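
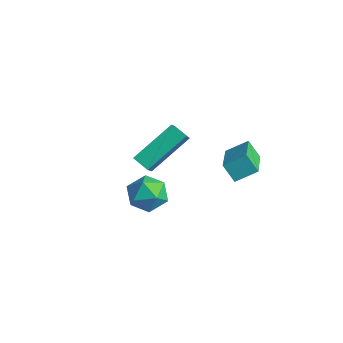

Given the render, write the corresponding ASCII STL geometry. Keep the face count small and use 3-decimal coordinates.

solid 
facet normal -0.702 0.608 -0.370
outer loop
vertex -0.739 4.186 -0.849
vertex -0.206 4.366 -1.564
vertex -1.164 3.379 -1.368
endloop
endfacet
facet normal -0.585 -0.197 0.786
outer loop
vertex 0.226 2.174 -0.636
vertex -0.739 4.186 -0.849
vertex -1.164 3.379 -1.368
endloop
endfacet
facet normal -0.702 0.608 -0.370
outer loop
vertex -1.164 3.379 -1.368
vertex -0.206 4.366 -1.564
vertex -0.631 3.559 -2.084
endloop
endfacet
facet normal -0.405 -0.768 -0.495
outer loop
vertex -0.631 3.559 -2.084
vertex 0.226 2.174 -0.636
vertex -1.164 3.379 -1.368
endloop
endfacet
facet normal 0.405 0.768 0.495
outer loop
vertex -0.739 4.186 -0.849
vertex 1.184 3.161 -0.832
vertex -0.206 4.366 -1.564
endloop
endfacet
facet normal -0.586 -0.198 0.786
outer loop
vertex 0.651 2.981 -0.116
vertex -0.739 4.186 -0.849
vertex 0.226 2.174 -0.636
endloop
endfacet
facet normal 0.405 0.769 0.495
outer loop
vertex 0.651 2.981 -0.116
vertex 1.184 3.161 -0.832
vertex -0.739 4.186 -0.849
endloop
endfacet
facet normal 0.586 0.198 -0.786
outer loop
vertex -0.206 4.366 -1.564
vertex 1.184 3.161 -0.832
vertex -0.631 3.559 -2.084
endloop
endfacet
facet normal -0.405 -0.768 -0.495
outer loop
vertex 0.759 2.354 -1.351
vertex 0.226 2.174 -0.636
vertex -0.631 3.559 -2.084
endloop
endfacet
facet normal 0.586 0.197 -0.786
outer loop
vertex -0.631 3.559 -2.084
vertex 1.184 3.161 -0.832
vertex 0.759 2.354 -1.351
endloop
endfacet
facet normal 0.702 -0.608 0.370
outer loop
vertex 0.759 2.354 -1.351
vertex 0.651 2.981 -0.116
vertex 0.226 2.174 -0.636
endloop
endfacet
facet normal 0.702 -0.608 0.370
outer loop
vertex 1.184 3.161 -0.832
vertex 0.651 2.981 -0.116
vertex 0.759 2.354 -1.351
endloop
endfacet
facet normal -0.475 0.522 -0.708
outer loop
vertex -3.781 2.836 -1.381
vertex -3.069 3.029 -1.716
vertex -3.885 1.035 -2.64
endloop
endfacet
facet normal -0.879 -0.238 0.414
outer loop
vertex -3.391 0.491 -1.904
vertex -3.781 2.836 -1.381
vertex -3.885 1.035 -2.64
endloop
endfacet
facet normal -0.474 0.522 -0.709
outer loop
vertex -3.885 1.035 -2.64
vertex -3.069 3.029 -1.716
vertex -3.173 1.227 -2.975
endloop
endfacet
facet normal -0.049 -0.819 -0.572
outer loop
vertex -3.173 1.227 -2.975
vertex -3.391 0.491 -1.904
vertex -3.885 1.035 -2.64
endloop
endfacet
facet normal 0.048 0.818 0.573
outer loop
vertex -3.781 2.836 -1.381
vertex -2.575 2.485 -0.98
vertex -3.069 3.029 -1.716
endloop
endfacet
facet normal -0.879 -0.238 0.414
outer loop
vertex -3.287 2.293 -0.645
vertex -3.781 2.836 -1.381
vertex -3.391 0.491 -1.904
endloop
endfacet
facet normal 0.048 0.819 0.572
outer loop
vertex -3.287 2.293 -0.645
vertex -2.575 2.485 -0.98
vertex -3.781 2.836 -1.381
endloop
endfacet
facet normal 0.879 0.238 -0.414
outer loop
vertex -3.069 3.029 -1.716
vertex -2.575 2.485 -0.98
vertex -3.173 1.227 -2.975
endloop
endfacet
facet normal -0.047 -0.819 -0.572
outer loop
vertex -2.679 0.684 -2.239
vertex -3.391 0.491 -1.904
vertex -3.173 1.227 -2.975
endloop
endfacet
facet normal 0.879 0.238 -0.414
outer loop
vertex -3.173 1.227 -2.975
vertex -2.575 2.485 -0.98
vertex -2.679 0.684 -2.239
endloop
endfacet
facet normal 0.475 -0.522 0.708
outer loop
vertex -2.679 0.684 -2.239
vertex -3.287 2.293 -0.645
vertex -3.391 0.491 -1.904
endloop
endfacet
facet normal 0.474 -0.523 0.708
outer loop
vertex -2.575 2.485 -0.98
vertex -3.287 2.293 -0.645
vertex -2.679 0.684 -2.239
endloop
endfacet
facet normal -0.790 0.613 -0.030
outer loop
vertex 0.002 -0.584 -0.647
vertex -0.526 -1.272 -0.813
vertex -0.367 -1.027 0.021
endloop
endfacet
facet normal -0.289 0.864 0.413
outer loop
vertex 0.002 -0.584 -0.647
vertex -0.367 -1.027 0.021
vertex 0.476 -0.77 0.074
endloop
endfacet
facet normal 0.313 0.949 0.039
outer loop
vertex 0.002 -0.584 -0.647
vertex 0.476 -0.77 0.074
vertex 0.838 -0.856 -0.727
endloop
endfacet
facet normal 0.184 0.752 -0.633
outer loop
vertex 0.002 -0.584 -0.647
vertex 0.838 -0.856 -0.727
vertex 0.219 -1.166 -1.275
endloop
endfacet
facet normal -0.497 0.544 -0.676
outer loop
vertex 0.002 -0.584 -0.647
vertex 0.219 -1.166 -1.275
vertex -0.526 -1.272 -0.813
endloop
endfacet
facet normal -0.170 0.369 0.914
outer loop
vertex 0.476 -0.77 0.074
vertex -0.367 -1.027 0.021
vertex 0.241 -1.574 0.355
endloop
endfacet
facet normal -0.980 -0.037 0.198
outer loop
vertex -0.367 -1.027 0.021
vertex -0.526 -1.272 -0.813
vertex -0.378 -1.884 -0.193
endloop
endfacet
facet normal -0.506 -0.149 -0.850
outer loop
vertex -0.526 -1.272 -0.813
vertex 0.219 -1.166 -1.275
vertex -0.016 -1.97 -0.994
endloop
endfacet
facet normal 0.597 0.187 -0.780
outer loop
vertex 0.219 -1.166 -1.275
vertex 0.838 -0.856 -0.727
vertex 0.827 -1.713 -0.941
endloop
endfacet
facet normal 0.804 0.508 0.309
outer loop
vertex 0.838 -0.856 -0.727
vertex 0.476 -0.77 0.074
vertex 0.986 -1.468 -0.107
endloop
endfacet
facet normal -0.184 -0.752 0.633
outer loop
vertex 0.458 -2.156 -0.273
vertex 0.241 -1.574 0.355
vertex -0.378 -1.884 -0.193
endloop
endfacet
facet normal -0.313 -0.949 -0.039
outer loop
vertex 0.458 -2.156 -0.273
vertex -0.378 -1.884 -0.193
vertex -0.016 -1.97 -0.994
endloop
endfacet
facet normal 0.289 -0.864 -0.413
outer loop
vertex 0.458 -2.156 -0.273
vertex -0.016 -1.97 -0.994
vertex 0.827 -1.713 -0.941
endloop
endfacet
facet normal 0.790 -0.613 0.030
outer loop
vertex 0.458 -2.156 -0.273
vertex 0.827 -1.713 -0.941
vertex 0.986 -1.468 -0.107
endloop
endfacet
facet normal 0.497 -0.544 0.676
outer loop
vertex 0.458 -2.156 -0.273
vertex 0.986 -1.468 -0.107
vertex 0.241 -1.574 0.355
endloop
endfacet
facet normal -0.597 -0.187 0.780
outer loop
vertex -0.378 -1.884 -0.193
vertex 0.241 -1.574 0.355
vertex -0.367 -1.027 0.021
endloop
endfacet
facet normal -0.804 -0.508 -0.309
outer loop
vertex -0.016 -1.97 -0.994
vertex -0.378 -1.884 -0.193
vertex -0.526 -1.272 -0.813
endloop
endfacet
facet normal 0.170 -0.369 -0.914
outer loop
vertex 0.827 -1.713 -0.941
vertex -0.016 -1.97 -0.994
vertex 0.219 -1.166 -1.275
endloop
endfacet
facet normal 0.980 0.037 -0.198
outer loop
vertex 0.986 -1.468 -0.107
vertex 0.827 -1.713 -0.941
vertex 0.838 -0.856 -0.727
endloop
endfacet
facet normal 0.506 0.149 0.850
outer loop
vertex 0.241 -1.574 0.355
vertex 0.986 -1.468 -0.107
vertex 0.476 -0.77 0.074
endloop
endfacet

endsolid


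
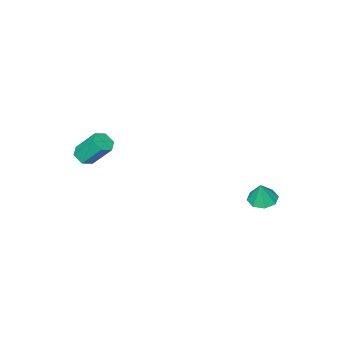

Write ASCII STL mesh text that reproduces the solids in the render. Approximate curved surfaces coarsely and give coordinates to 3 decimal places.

solid 
facet normal 0.274 -0.572 -0.773
outer loop
vertex 3.817 -2.685 -1.805
vertex 3.352 -3.113 -1.653
vertex 3.222 -2.624 -2.061
endloop
endfacet
facet normal 0.298 0.815 -0.497
outer loop
vertex 3.817 -2.685 -1.805
vertex 3.222 -2.624 -2.061
vertex 3.352 -1.718 -0.499
endloop
endfacet
facet normal 0.297 0.815 -0.497
outer loop
vertex 3.352 -1.718 -0.499
vertex 3.222 -2.624 -2.061
vertex 2.758 -1.658 -0.755
endloop
endfacet
facet normal -0.275 0.572 0.773
outer loop
vertex 3.352 -1.718 -0.499
vertex 2.758 -1.658 -0.755
vertex 2.888 -2.147 -0.347
endloop
endfacet
facet normal 0.275 -0.572 -0.773
outer loop
vertex 3.222 -2.624 -2.061
vertex 3.352 -3.113 -1.653
vertex 2.758 -3.053 -1.909
endloop
endfacet
facet normal -0.644 0.488 -0.589
outer loop
vertex 3.222 -2.624 -2.061
vertex 2.758 -3.053 -1.909
vertex 2.758 -1.658 -0.755
endloop
endfacet
facet normal -0.643 0.488 -0.590
outer loop
vertex 2.758 -1.658 -0.755
vertex 2.758 -3.053 -1.909
vertex 2.293 -2.086 -0.603
endloop
endfacet
facet normal -0.274 0.572 0.773
outer loop
vertex 2.758 -1.658 -0.755
vertex 2.293 -2.086 -0.603
vertex 2.888 -2.147 -0.347
endloop
endfacet
facet normal 0.275 -0.572 -0.773
outer loop
vertex 2.758 -3.053 -1.909
vertex 3.352 -3.113 -1.653
vertex 2.888 -3.542 -1.501
endloop
endfacet
facet normal -0.940 -0.327 -0.093
outer loop
vertex 2.758 -3.053 -1.909
vertex 2.888 -3.542 -1.501
vertex 2.293 -2.086 -0.603
endloop
endfacet
facet normal -0.940 -0.327 -0.093
outer loop
vertex 2.293 -2.086 -0.603
vertex 2.888 -3.542 -1.501
vertex 2.423 -2.575 -0.195
endloop
endfacet
facet normal -0.274 0.572 0.773
outer loop
vertex 2.293 -2.086 -0.603
vertex 2.423 -2.575 -0.195
vertex 2.888 -2.147 -0.347
endloop
endfacet
facet normal 0.275 -0.572 -0.773
outer loop
vertex 2.888 -3.542 -1.501
vertex 3.352 -3.113 -1.653
vertex 3.482 -3.602 -1.245
endloop
endfacet
facet normal -0.297 -0.815 0.498
outer loop
vertex 2.888 -3.542 -1.501
vertex 3.482 -3.602 -1.245
vertex 2.423 -2.575 -0.195
endloop
endfacet
facet normal -0.297 -0.815 0.497
outer loop
vertex 2.423 -2.575 -0.195
vertex 3.482 -3.602 -1.245
vertex 3.018 -2.636 0.061
endloop
endfacet
facet normal -0.274 0.572 0.773
outer loop
vertex 2.423 -2.575 -0.195
vertex 3.018 -2.636 0.061
vertex 2.888 -2.147 -0.347
endloop
endfacet
facet normal 0.274 -0.572 -0.773
outer loop
vertex 3.482 -3.602 -1.245
vertex 3.352 -3.113 -1.653
vertex 3.947 -3.174 -1.397
endloop
endfacet
facet normal 0.643 -0.489 0.590
outer loop
vertex 3.482 -3.602 -1.245
vertex 3.947 -3.174 -1.397
vertex 3.018 -2.636 0.061
endloop
endfacet
facet normal 0.644 -0.487 0.590
outer loop
vertex 3.018 -2.636 0.061
vertex 3.947 -3.174 -1.397
vertex 3.482 -2.207 -0.091
endloop
endfacet
facet normal -0.275 0.572 0.773
outer loop
vertex 3.018 -2.636 0.061
vertex 3.482 -2.207 -0.091
vertex 2.888 -2.147 -0.347
endloop
endfacet
facet normal 0.274 -0.572 -0.773
outer loop
vertex 3.947 -3.174 -1.397
vertex 3.352 -3.113 -1.653
vertex 3.817 -2.685 -1.805
endloop
endfacet
facet normal 0.940 0.327 0.093
outer loop
vertex 3.947 -3.174 -1.397
vertex 3.817 -2.685 -1.805
vertex 3.482 -2.207 -0.091
endloop
endfacet
facet normal 0.940 0.327 0.093
outer loop
vertex 3.482 -2.207 -0.091
vertex 3.817 -2.685 -1.805
vertex 3.352 -1.718 -0.499
endloop
endfacet
facet normal -0.275 0.572 0.773
outer loop
vertex 3.482 -2.207 -0.091
vertex 3.352 -1.718 -0.499
vertex 2.888 -2.147 -0.347
endloop
endfacet
facet normal -0.237 -0.119 -0.964
outer loop
vertex -1.777 4.387 -3.782
vertex -2.215 3.768 -3.598
vertex -2.343 4.535 -3.661
endloop
endfacet
facet normal 0.306 0.888 0.343
outer loop
vertex -1.777 4.387 -3.782
vertex -2.343 4.535 -3.661
vertex -1.925 3.912 -2.422
endloop
endfacet
facet normal -0.238 -0.119 -0.964
outer loop
vertex -2.343 4.535 -3.661
vertex -2.215 3.768 -3.598
vertex -2.833 4.234 -3.503
endloop
endfacet
facet normal -0.325 0.796 0.510
outer loop
vertex -2.343 4.535 -3.661
vertex -2.833 4.234 -3.503
vertex -1.925 3.912 -2.422
endloop
endfacet
facet normal -0.237 -0.118 -0.964
outer loop
vertex -2.833 4.234 -3.503
vertex -2.215 3.768 -3.598
vertex -2.962 3.66 -3.401
endloop
endfacet
facet normal -0.695 0.274 0.665
outer loop
vertex -2.833 4.234 -3.503
vertex -2.962 3.66 -3.401
vertex -1.925 3.912 -2.422
endloop
endfacet
facet normal -0.237 -0.119 -0.964
outer loop
vertex -2.962 3.66 -3.401
vertex -2.215 3.768 -3.598
vertex -2.653 3.149 -3.414
endloop
endfacet
facet normal -0.587 -0.373 0.718
outer loop
vertex -2.962 3.66 -3.401
vertex -2.653 3.149 -3.414
vertex -1.925 3.912 -2.422
endloop
endfacet
facet normal -0.237 -0.119 -0.964
outer loop
vertex -2.653 3.149 -3.414
vertex -2.215 3.768 -3.598
vertex -2.087 3.001 -3.535
endloop
endfacet
facet normal -0.064 -0.768 0.638
outer loop
vertex -2.653 3.149 -3.414
vertex -2.087 3.001 -3.535
vertex -1.925 3.912 -2.422
endloop
endfacet
facet normal -0.238 -0.119 -0.964
outer loop
vertex -2.087 3.001 -3.535
vertex -2.215 3.768 -3.598
vertex -1.597 3.302 -3.693
endloop
endfacet
facet normal 0.567 -0.676 0.471
outer loop
vertex -2.087 3.001 -3.535
vertex -1.597 3.302 -3.693
vertex -1.925 3.912 -2.422
endloop
endfacet
facet normal -0.237 -0.118 -0.964
outer loop
vertex -1.597 3.302 -3.693
vertex -2.215 3.768 -3.598
vertex -1.468 3.876 -3.795
endloop
endfacet
facet normal 0.936 -0.154 0.316
outer loop
vertex -1.597 3.302 -3.693
vertex -1.468 3.876 -3.795
vertex -1.925 3.912 -2.422
endloop
endfacet
facet normal -0.237 -0.119 -0.964
outer loop
vertex -1.468 3.876 -3.795
vertex -2.215 3.768 -3.598
vertex -1.777 4.387 -3.782
endloop
endfacet
facet normal 0.829 0.494 0.263
outer loop
vertex -1.468 3.876 -3.795
vertex -1.777 4.387 -3.782
vertex -1.925 3.912 -2.422
endloop
endfacet

endsolid


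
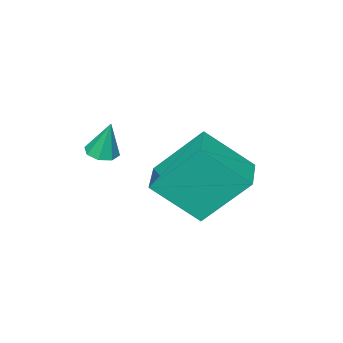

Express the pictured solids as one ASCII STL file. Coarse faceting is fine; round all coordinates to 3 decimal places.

solid 
facet normal 0.044 -0.258 -0.965
outer loop
vertex 3.4 0.473 -3.2
vertex 2.898 0.549 -3.243
vertex 3.313 0.84 -3.302
endloop
endfacet
facet normal 0.896 0.303 0.326
outer loop
vertex 3.4 0.473 -3.2
vertex 3.313 0.84 -3.302
vertex 2.842 0.871 -2.037
endloop
endfacet
facet normal 0.043 -0.257 -0.965
outer loop
vertex 3.313 0.84 -3.302
vertex 2.898 0.549 -3.243
vertex 2.982 1.036 -3.369
endloop
endfacet
facet normal 0.479 0.863 0.157
outer loop
vertex 3.313 0.84 -3.302
vertex 2.982 1.036 -3.369
vertex 2.842 0.871 -2.037
endloop
endfacet
facet normal 0.045 -0.258 -0.965
outer loop
vertex 2.982 1.036 -3.369
vertex 2.898 0.549 -3.243
vertex 2.602 0.947 -3.363
endloop
endfacet
facet normal -0.226 0.969 0.096
outer loop
vertex 2.982 1.036 -3.369
vertex 2.602 0.947 -3.363
vertex 2.842 0.871 -2.037
endloop
endfacet
facet normal 0.046 -0.257 -0.965
outer loop
vertex 2.602 0.947 -3.363
vertex 2.898 0.549 -3.243
vertex 2.395 0.624 -3.287
endloop
endfacet
facet normal -0.809 0.560 0.179
outer loop
vertex 2.602 0.947 -3.363
vertex 2.395 0.624 -3.287
vertex 2.842 0.871 -2.037
endloop
endfacet
facet normal 0.046 -0.258 -0.965
outer loop
vertex 2.395 0.624 -3.287
vertex 2.898 0.549 -3.243
vertex 2.483 0.258 -3.185
endloop
endfacet
facet normal -0.926 -0.124 0.356
outer loop
vertex 2.395 0.624 -3.287
vertex 2.483 0.258 -3.185
vertex 2.842 0.871 -2.037
endloop
endfacet
facet normal 0.046 -0.258 -0.965
outer loop
vertex 2.483 0.258 -3.185
vertex 2.898 0.549 -3.243
vertex 2.814 0.062 -3.117
endloop
endfacet
facet normal -0.511 -0.681 0.524
outer loop
vertex 2.483 0.258 -3.185
vertex 2.814 0.062 -3.117
vertex 2.842 0.871 -2.037
endloop
endfacet
facet normal 0.045 -0.258 -0.965
outer loop
vertex 2.814 0.062 -3.117
vertex 2.898 0.549 -3.243
vertex 3.194 0.151 -3.123
endloop
endfacet
facet normal 0.194 -0.788 0.585
outer loop
vertex 2.814 0.062 -3.117
vertex 3.194 0.151 -3.123
vertex 2.842 0.871 -2.037
endloop
endfacet
facet normal 0.044 -0.259 -0.965
outer loop
vertex 3.194 0.151 -3.123
vertex 2.898 0.549 -3.243
vertex 3.4 0.473 -3.2
endloop
endfacet
facet normal 0.778 -0.378 0.502
outer loop
vertex 3.194 0.151 -3.123
vertex 3.4 0.473 -3.2
vertex 2.842 0.871 -2.037
endloop
endfacet
facet normal -0.421 0.515 0.747
outer loop
vertex 1.166 2.78 -2.249
vertex 2.134 3.587 -2.26
vertex 0.245 3.869 -3.52
endloop
endfacet
facet normal -0.768 -0.640 0.008
outer loop
vertex 1.126 2.793 -5.08
vertex 1.166 2.78 -2.249
vertex 0.245 3.869 -3.52
endloop
endfacet
facet normal -0.421 0.515 0.747
outer loop
vertex 0.245 3.869 -3.52
vertex 2.134 3.587 -2.26
vertex 1.213 4.676 -3.53
endloop
endfacet
facet normal -0.482 0.570 -0.665
outer loop
vertex 1.213 4.676 -3.53
vertex 1.126 2.793 -5.08
vertex 0.245 3.869 -3.52
endloop
endfacet
facet normal 0.482 -0.570 0.665
outer loop
vertex 1.166 2.78 -2.249
vertex 3.015 2.511 -3.82
vertex 2.134 3.587 -2.26
endloop
endfacet
facet normal -0.768 -0.640 0.008
outer loop
vertex 2.047 1.704 -3.81
vertex 1.166 2.78 -2.249
vertex 1.126 2.793 -5.08
endloop
endfacet
facet normal 0.482 -0.570 0.665
outer loop
vertex 2.047 1.704 -3.81
vertex 3.015 2.511 -3.82
vertex 1.166 2.78 -2.249
endloop
endfacet
facet normal 0.768 0.640 -0.008
outer loop
vertex 2.134 3.587 -2.26
vertex 3.015 2.511 -3.82
vertex 1.213 4.676 -3.53
endloop
endfacet
facet normal -0.483 0.570 -0.665
outer loop
vertex 2.094 3.6 -5.091
vertex 1.126 2.793 -5.08
vertex 1.213 4.676 -3.53
endloop
endfacet
facet normal 0.768 0.640 -0.008
outer loop
vertex 1.213 4.676 -3.53
vertex 3.015 2.511 -3.82
vertex 2.094 3.6 -5.091
endloop
endfacet
facet normal 0.421 -0.515 -0.747
outer loop
vertex 2.094 3.6 -5.091
vertex 2.047 1.704 -3.81
vertex 1.126 2.793 -5.08
endloop
endfacet
facet normal 0.421 -0.515 -0.747
outer loop
vertex 3.015 2.511 -3.82
vertex 2.047 1.704 -3.81
vertex 2.094 3.6 -5.091
endloop
endfacet

endsolid


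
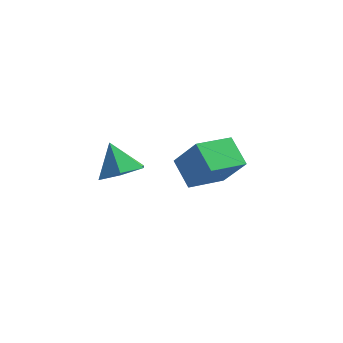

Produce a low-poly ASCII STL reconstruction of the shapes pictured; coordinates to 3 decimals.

solid 
facet normal -0.568 -0.794 0.215
outer loop
vertex 3.042 3.227 -0.028
vertex 2.112 3.525 -1.383
vertex 3.842 2.46 -0.746
endloop
endfacet
facet normal 0.557 -0.178 0.811
outer loop
vertex 4.768 3.755 -1.097
vertex 3.042 3.227 -0.028
vertex 3.842 2.46 -0.746
endloop
endfacet
facet normal -0.568 -0.794 0.215
outer loop
vertex 3.842 2.46 -0.746
vertex 2.112 3.525 -1.383
vertex 2.912 2.758 -2.101
endloop
endfacet
facet normal 0.606 -0.581 -0.544
outer loop
vertex 2.912 2.758 -2.101
vertex 4.768 3.755 -1.097
vertex 3.842 2.46 -0.746
endloop
endfacet
facet normal -0.606 0.581 0.544
outer loop
vertex 3.042 3.227 -0.028
vertex 3.038 4.82 -1.734
vertex 2.112 3.525 -1.383
endloop
endfacet
facet normal 0.557 -0.178 0.811
outer loop
vertex 3.968 4.522 -0.379
vertex 3.042 3.227 -0.028
vertex 4.768 3.755 -1.097
endloop
endfacet
facet normal -0.606 0.581 0.544
outer loop
vertex 3.968 4.522 -0.379
vertex 3.038 4.82 -1.734
vertex 3.042 3.227 -0.028
endloop
endfacet
facet normal -0.557 0.178 -0.811
outer loop
vertex 2.112 3.525 -1.383
vertex 3.038 4.82 -1.734
vertex 2.912 2.758 -2.101
endloop
endfacet
facet normal 0.606 -0.581 -0.544
outer loop
vertex 3.838 4.053 -2.452
vertex 4.768 3.755 -1.097
vertex 2.912 2.758 -2.101
endloop
endfacet
facet normal -0.557 0.178 -0.811
outer loop
vertex 2.912 2.758 -2.101
vertex 3.038 4.82 -1.734
vertex 3.838 4.053 -2.452
endloop
endfacet
facet normal 0.568 0.794 -0.215
outer loop
vertex 3.838 4.053 -2.452
vertex 3.968 4.522 -0.379
vertex 4.768 3.755 -1.097
endloop
endfacet
facet normal 0.568 0.794 -0.215
outer loop
vertex 3.038 4.82 -1.734
vertex 3.968 4.522 -0.379
vertex 3.838 4.053 -2.452
endloop
endfacet
facet normal 0.451 -0.377 -0.809
outer loop
vertex 2.049 0.436 0.59
vertex 1.498 -0.299 0.626
vertex 1.247 0.441 0.141
endloop
endfacet
facet normal -0.071 0.988 0.138
outer loop
vertex 2.049 0.436 0.59
vertex 1.247 0.441 0.141
vertex 0.902 0.199 1.694
endloop
endfacet
facet normal 0.451 -0.377 -0.809
outer loop
vertex 1.247 0.441 0.141
vertex 1.498 -0.299 0.626
vertex 0.695 -0.295 0.177
endloop
endfacet
facet normal -0.799 0.595 -0.085
outer loop
vertex 1.247 0.441 0.141
vertex 0.695 -0.295 0.177
vertex 0.902 0.199 1.694
endloop
endfacet
facet normal 0.451 -0.377 -0.809
outer loop
vertex 0.695 -0.295 0.177
vertex 1.498 -0.299 0.626
vertex 0.946 -1.035 0.662
endloop
endfacet
facet normal -0.961 -0.198 0.195
outer loop
vertex 0.695 -0.295 0.177
vertex 0.946 -1.035 0.662
vertex 0.902 0.199 1.694
endloop
endfacet
facet normal 0.452 -0.378 -0.808
outer loop
vertex 0.946 -1.035 0.662
vertex 1.498 -0.299 0.626
vertex 1.748 -1.039 1.112
endloop
endfacet
facet normal -0.395 -0.598 0.698
outer loop
vertex 0.946 -1.035 0.662
vertex 1.748 -1.039 1.112
vertex 0.902 0.199 1.694
endloop
endfacet
facet normal 0.451 -0.378 -0.808
outer loop
vertex 1.748 -1.039 1.112
vertex 1.498 -0.299 0.626
vertex 2.3 -0.304 1.076
endloop
endfacet
facet normal 0.333 -0.205 0.920
outer loop
vertex 1.748 -1.039 1.112
vertex 2.3 -0.304 1.076
vertex 0.902 0.199 1.694
endloop
endfacet
facet normal 0.451 -0.378 -0.808
outer loop
vertex 2.3 -0.304 1.076
vertex 1.498 -0.299 0.626
vertex 2.049 0.436 0.59
endloop
endfacet
facet normal 0.495 0.588 0.640
outer loop
vertex 2.3 -0.304 1.076
vertex 2.049 0.436 0.59
vertex 0.902 0.199 1.694
endloop
endfacet

endsolid


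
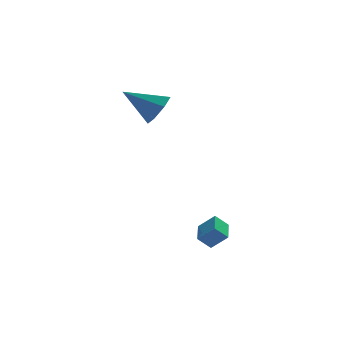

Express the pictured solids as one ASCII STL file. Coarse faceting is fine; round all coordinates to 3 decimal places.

solid 
facet normal 0.811 -0.229 -0.539
outer loop
vertex 0.155 3.537 2.863
vertex -0.322 3.71 2.072
vertex 0.19 4.305 2.59
endloop
endfacet
facet normal 0.208 0.319 0.925
outer loop
vertex 0.155 3.537 2.863
vertex 0.19 4.305 2.59
vertex -1.878 4.15 3.108
endloop
endfacet
facet normal 0.811 -0.229 -0.539
outer loop
vertex 0.19 4.305 2.59
vertex -0.322 3.71 2.072
vertex -0.161 4.625 1.926
endloop
endfacet
facet normal 0.037 0.908 0.418
outer loop
vertex 0.19 4.305 2.59
vertex -0.161 4.625 1.926
vertex -1.878 4.15 3.108
endloop
endfacet
facet normal 0.811 -0.229 -0.539
outer loop
vertex -0.161 4.625 1.926
vertex -0.322 3.71 2.072
vertex -0.633 4.256 1.373
endloop
endfacet
facet normal -0.408 0.881 -0.239
outer loop
vertex -0.161 4.625 1.926
vertex -0.633 4.256 1.373
vertex -1.878 4.15 3.108
endloop
endfacet
facet normal 0.811 -0.229 -0.539
outer loop
vertex -0.633 4.256 1.373
vertex -0.322 3.71 2.072
vertex -0.871 3.476 1.346
endloop
endfacet
facet normal -0.792 0.261 -0.552
outer loop
vertex -0.633 4.256 1.373
vertex -0.871 3.476 1.346
vertex -1.878 4.15 3.108
endloop
endfacet
facet normal 0.810 -0.230 -0.539
outer loop
vertex -0.871 3.476 1.346
vertex -0.322 3.71 2.072
vertex -0.696 2.873 1.866
endloop
endfacet
facet normal -0.826 -0.486 -0.286
outer loop
vertex -0.871 3.476 1.346
vertex -0.696 2.873 1.866
vertex -1.878 4.15 3.108
endloop
endfacet
facet normal 0.810 -0.229 -0.539
outer loop
vertex -0.696 2.873 1.866
vertex -0.322 3.71 2.072
vertex -0.239 2.9 2.541
endloop
endfacet
facet normal -0.484 -0.798 0.360
outer loop
vertex -0.696 2.873 1.866
vertex -0.239 2.9 2.541
vertex -1.878 4.15 3.108
endloop
endfacet
facet normal 0.811 -0.229 -0.539
outer loop
vertex -0.239 2.9 2.541
vertex -0.322 3.71 2.072
vertex 0.155 3.537 2.863
endloop
endfacet
facet normal -0.024 -0.439 0.898
outer loop
vertex -0.239 2.9 2.541
vertex 0.155 3.537 2.863
vertex -1.878 4.15 3.108
endloop
endfacet
facet normal -0.665 0.286 -0.690
outer loop
vertex 0.35 -1.49 -3.598
vertex 0.608 -0.389 -3.391
vertex 0.934 -1.52 -4.173
endloop
endfacet
facet normal -0.225 -0.958 -0.179
outer loop
vertex 1.612 -1.811 -3.469
vertex 0.35 -1.49 -3.598
vertex 0.934 -1.52 -4.173
endloop
endfacet
facet normal -0.664 0.286 -0.690
outer loop
vertex 0.934 -1.52 -4.173
vertex 0.608 -0.389 -3.391
vertex 1.193 -0.418 -3.966
endloop
endfacet
facet normal 0.712 -0.036 -0.701
outer loop
vertex 1.193 -0.418 -3.966
vertex 1.612 -1.811 -3.469
vertex 0.934 -1.52 -4.173
endloop
endfacet
facet normal -0.713 0.035 0.701
outer loop
vertex 0.35 -1.49 -3.598
vertex 1.286 -0.68 -2.687
vertex 0.608 -0.389 -3.391
endloop
endfacet
facet normal -0.225 -0.957 -0.181
outer loop
vertex 1.027 -1.782 -2.894
vertex 0.35 -1.49 -3.598
vertex 1.612 -1.811 -3.469
endloop
endfacet
facet normal -0.713 0.036 0.700
outer loop
vertex 1.027 -1.782 -2.894
vertex 1.286 -0.68 -2.687
vertex 0.35 -1.49 -3.598
endloop
endfacet
facet normal 0.224 0.958 0.180
outer loop
vertex 0.608 -0.389 -3.391
vertex 1.286 -0.68 -2.687
vertex 1.193 -0.418 -3.966
endloop
endfacet
facet normal 0.713 -0.035 -0.700
outer loop
vertex 1.87 -0.71 -3.262
vertex 1.612 -1.811 -3.469
vertex 1.193 -0.418 -3.966
endloop
endfacet
facet normal 0.226 0.957 0.180
outer loop
vertex 1.193 -0.418 -3.966
vertex 1.286 -0.68 -2.687
vertex 1.87 -0.71 -3.262
endloop
endfacet
facet normal 0.665 -0.286 0.691
outer loop
vertex 1.87 -0.71 -3.262
vertex 1.027 -1.782 -2.894
vertex 1.612 -1.811 -3.469
endloop
endfacet
facet normal 0.665 -0.286 0.690
outer loop
vertex 1.286 -0.68 -2.687
vertex 1.027 -1.782 -2.894
vertex 1.87 -0.71 -3.262
endloop
endfacet

endsolid


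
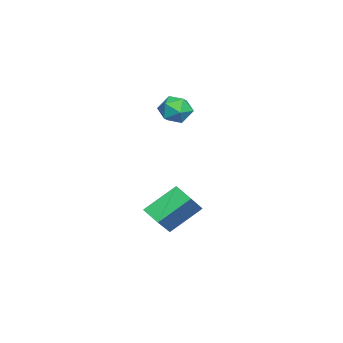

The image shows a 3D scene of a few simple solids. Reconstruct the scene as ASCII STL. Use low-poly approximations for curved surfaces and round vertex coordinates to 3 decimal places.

solid 
facet normal -0.405 0.677 0.615
outer loop
vertex -0.385 -2.09 -2.234
vertex 0.231 -1.279 -2.721
vertex -1.801 -1.78 -3.508
endloop
endfacet
facet normal -0.546 -0.718 0.432
outer loop
vertex -0.951 -3.201 -4.799
vertex -0.385 -2.09 -2.234
vertex -1.801 -1.78 -3.508
endloop
endfacet
facet normal -0.405 0.677 0.615
outer loop
vertex -1.801 -1.78 -3.508
vertex 0.231 -1.279 -2.721
vertex -1.185 -0.968 -3.996
endloop
endfacet
facet normal -0.734 0.160 -0.660
outer loop
vertex -1.185 -0.968 -3.996
vertex -0.951 -3.201 -4.799
vertex -1.801 -1.78 -3.508
endloop
endfacet
facet normal 0.734 -0.161 0.660
outer loop
vertex -0.385 -2.09 -2.234
vertex 1.081 -2.7 -4.012
vertex 0.231 -1.279 -2.721
endloop
endfacet
facet normal -0.546 -0.718 0.432
outer loop
vertex 0.465 -3.512 -3.524
vertex -0.385 -2.09 -2.234
vertex -0.951 -3.201 -4.799
endloop
endfacet
facet normal 0.734 -0.160 0.660
outer loop
vertex 0.465 -3.512 -3.524
vertex 1.081 -2.7 -4.012
vertex -0.385 -2.09 -2.234
endloop
endfacet
facet normal 0.546 0.718 -0.431
outer loop
vertex 0.231 -1.279 -2.721
vertex 1.081 -2.7 -4.012
vertex -1.185 -0.968 -3.996
endloop
endfacet
facet normal -0.734 0.161 -0.660
outer loop
vertex -0.335 -2.39 -5.286
vertex -0.951 -3.201 -4.799
vertex -1.185 -0.968 -3.996
endloop
endfacet
facet normal 0.546 0.718 -0.432
outer loop
vertex -1.185 -0.968 -3.996
vertex 1.081 -2.7 -4.012
vertex -0.335 -2.39 -5.286
endloop
endfacet
facet normal 0.405 -0.677 -0.615
outer loop
vertex -0.335 -2.39 -5.286
vertex 0.465 -3.512 -3.524
vertex -0.951 -3.201 -4.799
endloop
endfacet
facet normal 0.405 -0.677 -0.615
outer loop
vertex 1.081 -2.7 -4.012
vertex 0.465 -3.512 -3.524
vertex -0.335 -2.39 -5.286
endloop
endfacet
facet normal -0.880 -0.158 0.447
outer loop
vertex -3.351 -2.108 2.231
vertex -3.445 -2.912 1.762
vertex -3.022 -2.904 2.597
endloop
endfacet
facet normal -0.443 0.217 0.870
outer loop
vertex -3.351 -2.108 2.231
vertex -3.022 -2.904 2.597
vertex -2.518 -2.118 2.658
endloop
endfacet
facet normal -0.258 0.812 0.523
outer loop
vertex -3.351 -2.108 2.231
vertex -2.518 -2.118 2.658
vertex -2.629 -1.64 1.861
endloop
endfacet
facet normal -0.581 0.806 -0.114
outer loop
vertex -3.351 -2.108 2.231
vertex -2.629 -1.64 1.861
vertex -3.202 -2.131 1.307
endloop
endfacet
facet normal -0.965 0.207 -0.161
outer loop
vertex -3.351 -2.108 2.231
vertex -3.202 -2.131 1.307
vertex -3.445 -2.912 1.762
endloop
endfacet
facet normal 0.147 -0.170 0.974
outer loop
vertex -2.518 -2.118 2.658
vertex -3.022 -2.904 2.597
vertex -2.098 -2.929 2.453
endloop
endfacet
facet normal -0.560 -0.775 0.291
outer loop
vertex -3.022 -2.904 2.597
vertex -3.445 -2.912 1.762
vertex -2.671 -3.42 1.899
endloop
endfacet
facet normal -0.697 -0.186 -0.692
outer loop
vertex -3.445 -2.912 1.762
vertex -3.202 -2.131 1.307
vertex -2.782 -2.942 1.102
endloop
endfacet
facet normal -0.075 0.783 -0.617
outer loop
vertex -3.202 -2.131 1.307
vertex -2.629 -1.64 1.861
vertex -2.278 -2.156 1.163
endloop
endfacet
facet normal 0.447 0.793 0.413
outer loop
vertex -2.629 -1.64 1.861
vertex -2.518 -2.118 2.658
vertex -1.855 -2.148 1.998
endloop
endfacet
facet normal 0.581 -0.806 0.114
outer loop
vertex -1.949 -2.952 1.529
vertex -2.098 -2.929 2.453
vertex -2.671 -3.42 1.899
endloop
endfacet
facet normal 0.258 -0.812 -0.523
outer loop
vertex -1.949 -2.952 1.529
vertex -2.671 -3.42 1.899
vertex -2.782 -2.942 1.102
endloop
endfacet
facet normal 0.443 -0.217 -0.870
outer loop
vertex -1.949 -2.952 1.529
vertex -2.782 -2.942 1.102
vertex -2.278 -2.156 1.163
endloop
endfacet
facet normal 0.880 0.158 -0.447
outer loop
vertex -1.949 -2.952 1.529
vertex -2.278 -2.156 1.163
vertex -1.855 -2.148 1.998
endloop
endfacet
facet normal 0.965 -0.207 0.161
outer loop
vertex -1.949 -2.952 1.529
vertex -1.855 -2.148 1.998
vertex -2.098 -2.929 2.453
endloop
endfacet
facet normal 0.075 -0.783 0.617
outer loop
vertex -2.671 -3.42 1.899
vertex -2.098 -2.929 2.453
vertex -3.022 -2.904 2.597
endloop
endfacet
facet normal -0.447 -0.793 -0.413
outer loop
vertex -2.782 -2.942 1.102
vertex -2.671 -3.42 1.899
vertex -3.445 -2.912 1.762
endloop
endfacet
facet normal -0.147 0.170 -0.974
outer loop
vertex -2.278 -2.156 1.163
vertex -2.782 -2.942 1.102
vertex -3.202 -2.131 1.307
endloop
endfacet
facet normal 0.560 0.775 -0.291
outer loop
vertex -1.855 -2.148 1.998
vertex -2.278 -2.156 1.163
vertex -2.629 -1.64 1.861
endloop
endfacet
facet normal 0.697 0.186 0.692
outer loop
vertex -2.098 -2.929 2.453
vertex -1.855 -2.148 1.998
vertex -2.518 -2.118 2.658
endloop
endfacet

endsolid


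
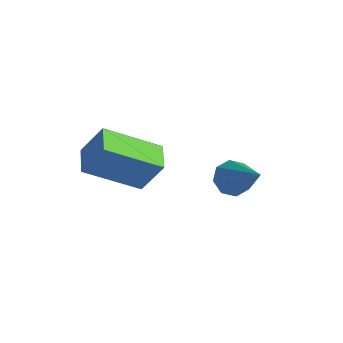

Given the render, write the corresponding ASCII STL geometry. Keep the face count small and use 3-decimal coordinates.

solid 
facet normal -0.633 0.322 -0.704
outer loop
vertex 2.584 3.183 -2.843
vertex 2.128 3.06 -2.489
vertex 2.47 3.533 -2.58
endloop
endfacet
facet normal 0.876 0.438 -0.203
outer loop
vertex 2.584 3.183 -2.843
vertex 2.47 3.533 -2.58
vertex 3.352 2.44 -1.131
endloop
endfacet
facet normal -0.634 0.323 -0.703
outer loop
vertex 2.47 3.533 -2.58
vertex 2.128 3.06 -2.489
vertex 2.156 3.605 -2.264
endloop
endfacet
facet normal 0.497 0.811 0.309
outer loop
vertex 2.47 3.533 -2.58
vertex 2.156 3.605 -2.264
vertex 3.352 2.44 -1.131
endloop
endfacet
facet normal -0.634 0.323 -0.703
outer loop
vertex 2.156 3.605 -2.264
vertex 2.128 3.06 -2.489
vertex 1.826 3.359 -2.079
endloop
endfacet
facet normal -0.070 0.658 0.750
outer loop
vertex 2.156 3.605 -2.264
vertex 1.826 3.359 -2.079
vertex 3.352 2.44 -1.131
endloop
endfacet
facet normal -0.635 0.322 -0.702
outer loop
vertex 1.826 3.359 -2.079
vertex 2.128 3.06 -2.489
vertex 1.673 2.937 -2.134
endloop
endfacet
facet normal -0.497 0.067 0.865
outer loop
vertex 1.826 3.359 -2.079
vertex 1.673 2.937 -2.134
vertex 3.352 2.44 -1.131
endloop
endfacet
facet normal -0.635 0.322 -0.702
outer loop
vertex 1.673 2.937 -2.134
vertex 2.128 3.06 -2.489
vertex 1.787 2.588 -2.397
endloop
endfacet
facet normal -0.531 -0.614 0.584
outer loop
vertex 1.673 2.937 -2.134
vertex 1.787 2.588 -2.397
vertex 3.352 2.44 -1.131
endloop
endfacet
facet normal -0.634 0.321 -0.704
outer loop
vertex 1.787 2.588 -2.397
vertex 2.128 3.06 -2.489
vertex 2.101 2.515 -2.713
endloop
endfacet
facet normal -0.154 -0.985 0.075
outer loop
vertex 1.787 2.588 -2.397
vertex 2.101 2.515 -2.713
vertex 3.352 2.44 -1.131
endloop
endfacet
facet normal -0.634 0.321 -0.703
outer loop
vertex 2.101 2.515 -2.713
vertex 2.128 3.06 -2.489
vertex 2.431 2.762 -2.898
endloop
endfacet
facet normal 0.416 -0.831 -0.368
outer loop
vertex 2.101 2.515 -2.713
vertex 2.431 2.762 -2.898
vertex 3.352 2.44 -1.131
endloop
endfacet
facet normal -0.633 0.322 -0.704
outer loop
vertex 2.431 2.762 -2.898
vertex 2.128 3.06 -2.489
vertex 2.584 3.183 -2.843
endloop
endfacet
facet normal 0.841 -0.243 -0.483
outer loop
vertex 2.431 2.762 -2.898
vertex 2.584 3.183 -2.843
vertex 3.352 2.44 -1.131
endloop
endfacet
facet normal -0.589 0.804 0.079
outer loop
vertex -0.084 0.132 0.954
vertex 1.125 1.108 0.026
vertex -0.612 -0.157 -0.038
endloop
endfacet
facet normal -0.667 -0.540 0.513
outer loop
vertex -0.105 -0.848 -0.106
vertex -0.084 0.132 0.954
vertex -0.612 -0.157 -0.038
endloop
endfacet
facet normal -0.589 0.804 0.079
outer loop
vertex -0.612 -0.157 -0.038
vertex 1.125 1.108 0.026
vertex 0.598 0.82 -0.966
endloop
endfacet
facet normal -0.455 -0.249 -0.855
outer loop
vertex 0.598 0.82 -0.966
vertex -0.105 -0.848 -0.106
vertex -0.612 -0.157 -0.038
endloop
endfacet
facet normal 0.455 0.250 0.855
outer loop
vertex -0.084 0.132 0.954
vertex 1.632 0.417 -0.042
vertex 1.125 1.108 0.026
endloop
endfacet
facet normal -0.669 -0.539 0.512
outer loop
vertex 0.422 -0.56 0.886
vertex -0.084 0.132 0.954
vertex -0.105 -0.848 -0.106
endloop
endfacet
facet normal 0.455 0.249 0.855
outer loop
vertex 0.422 -0.56 0.886
vertex 1.632 0.417 -0.042
vertex -0.084 0.132 0.954
endloop
endfacet
facet normal 0.668 0.540 -0.512
outer loop
vertex 1.125 1.108 0.026
vertex 1.632 0.417 -0.042
vertex 0.598 0.82 -0.966
endloop
endfacet
facet normal -0.455 -0.249 -0.855
outer loop
vertex 1.104 0.128 -1.034
vertex -0.105 -0.848 -0.106
vertex 0.598 0.82 -0.966
endloop
endfacet
facet normal 0.668 0.539 -0.513
outer loop
vertex 0.598 0.82 -0.966
vertex 1.632 0.417 -0.042
vertex 1.104 0.128 -1.034
endloop
endfacet
facet normal 0.589 -0.804 -0.079
outer loop
vertex 1.104 0.128 -1.034
vertex 0.422 -0.56 0.886
vertex -0.105 -0.848 -0.106
endloop
endfacet
facet normal 0.589 -0.804 -0.079
outer loop
vertex 1.632 0.417 -0.042
vertex 0.422 -0.56 0.886
vertex 1.104 0.128 -1.034
endloop
endfacet

endsolid


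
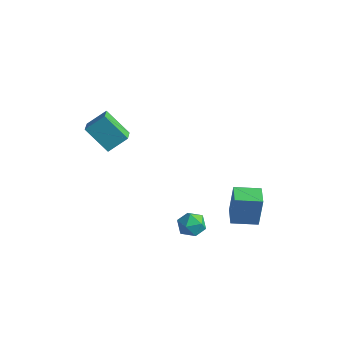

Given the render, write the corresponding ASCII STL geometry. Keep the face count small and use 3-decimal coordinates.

solid 
facet normal -0.406 -0.685 -0.605
outer loop
vertex -3.07 -1.98 4.017
vertex -3.739 -1.188 3.568
vertex -1.852 -1.635 2.809
endloop
endfacet
facet normal 0.592 -0.701 0.397
outer loop
vertex -1.341 -0.772 3.572
vertex -3.07 -1.98 4.017
vertex -1.852 -1.635 2.809
endloop
endfacet
facet normal -0.406 -0.685 -0.605
outer loop
vertex -1.852 -1.635 2.809
vertex -3.739 -1.188 3.568
vertex -2.521 -0.843 2.361
endloop
endfacet
facet normal 0.696 0.198 -0.690
outer loop
vertex -2.521 -0.843 2.361
vertex -1.341 -0.772 3.572
vertex -1.852 -1.635 2.809
endloop
endfacet
facet normal -0.697 -0.197 0.690
outer loop
vertex -3.07 -1.98 4.017
vertex -3.228 -0.325 4.331
vertex -3.739 -1.188 3.568
endloop
endfacet
facet normal 0.592 -0.701 0.397
outer loop
vertex -2.559 -1.117 4.779
vertex -3.07 -1.98 4.017
vertex -1.341 -0.772 3.572
endloop
endfacet
facet normal -0.696 -0.197 0.690
outer loop
vertex -2.559 -1.117 4.779
vertex -3.228 -0.325 4.331
vertex -3.07 -1.98 4.017
endloop
endfacet
facet normal -0.592 0.701 -0.397
outer loop
vertex -3.739 -1.188 3.568
vertex -3.228 -0.325 4.331
vertex -2.521 -0.843 2.361
endloop
endfacet
facet normal 0.696 0.197 -0.690
outer loop
vertex -2.01 0.02 3.123
vertex -1.341 -0.772 3.572
vertex -2.521 -0.843 2.361
endloop
endfacet
facet normal -0.592 0.701 -0.397
outer loop
vertex -2.521 -0.843 2.361
vertex -3.228 -0.325 4.331
vertex -2.01 0.02 3.123
endloop
endfacet
facet normal 0.405 0.685 0.605
outer loop
vertex -2.01 0.02 3.123
vertex -2.559 -1.117 4.779
vertex -1.341 -0.772 3.572
endloop
endfacet
facet normal 0.406 0.685 0.605
outer loop
vertex -3.228 -0.325 4.331
vertex -2.559 -1.117 4.779
vertex -2.01 0.02 3.123
endloop
endfacet
facet normal -0.703 0.711 -0.014
outer loop
vertex 1.509 3.818 -1.534
vertex 2.521 4.816 -1.683
vertex 1.389 3.663 -3.373
endloop
endfacet
facet normal -0.708 -0.698 0.105
outer loop
vertex 2.219 2.824 -3.357
vertex 1.509 3.818 -1.534
vertex 1.389 3.663 -3.373
endloop
endfacet
facet normal -0.703 0.711 -0.014
outer loop
vertex 1.389 3.663 -3.373
vertex 2.521 4.816 -1.683
vertex 2.402 4.661 -3.523
endloop
endfacet
facet normal -0.065 -0.083 -0.994
outer loop
vertex 2.402 4.661 -3.523
vertex 2.219 2.824 -3.357
vertex 1.389 3.663 -3.373
endloop
endfacet
facet normal 0.065 0.083 0.994
outer loop
vertex 1.509 3.818 -1.534
vertex 3.351 3.977 -1.667
vertex 2.521 4.816 -1.683
endloop
endfacet
facet normal -0.708 -0.698 0.105
outer loop
vertex 2.338 2.979 -1.517
vertex 1.509 3.818 -1.534
vertex 2.219 2.824 -3.357
endloop
endfacet
facet normal 0.065 0.084 0.994
outer loop
vertex 2.338 2.979 -1.517
vertex 3.351 3.977 -1.667
vertex 1.509 3.818 -1.534
endloop
endfacet
facet normal 0.708 0.698 -0.105
outer loop
vertex 2.521 4.816 -1.683
vertex 3.351 3.977 -1.667
vertex 2.402 4.661 -3.523
endloop
endfacet
facet normal -0.064 -0.083 -0.994
outer loop
vertex 3.231 3.822 -3.506
vertex 2.219 2.824 -3.357
vertex 2.402 4.661 -3.523
endloop
endfacet
facet normal 0.708 0.698 -0.105
outer loop
vertex 2.402 4.661 -3.523
vertex 3.351 3.977 -1.667
vertex 3.231 3.822 -3.506
endloop
endfacet
facet normal 0.703 -0.711 0.014
outer loop
vertex 3.231 3.822 -3.506
vertex 2.338 2.979 -1.517
vertex 2.219 2.824 -3.357
endloop
endfacet
facet normal 0.703 -0.711 0.014
outer loop
vertex 3.351 3.977 -1.667
vertex 2.338 2.979 -1.517
vertex 3.231 3.822 -3.506
endloop
endfacet
facet normal 0.367 0.389 0.845
outer loop
vertex 1.582 1.449 -2.161
vertex 1.353 0.786 -1.756
vertex 2.089 0.821 -2.092
endloop
endfacet
facet normal 0.733 0.622 0.276
outer loop
vertex 1.582 1.449 -2.161
vertex 2.089 0.821 -2.092
vertex 2.023 1.212 -2.798
endloop
endfacet
facet normal 0.274 0.948 -0.163
outer loop
vertex 1.582 1.449 -2.161
vertex 2.023 1.212 -2.798
vertex 1.247 1.419 -2.898
endloop
endfacet
facet normal -0.375 0.917 0.133
outer loop
vertex 1.582 1.449 -2.161
vertex 1.247 1.419 -2.898
vertex 0.833 1.156 -2.254
endloop
endfacet
facet normal -0.318 0.572 0.756
outer loop
vertex 1.582 1.449 -2.161
vertex 0.833 1.156 -2.254
vertex 1.353 0.786 -1.756
endloop
endfacet
facet normal 0.997 0.053 -0.064
outer loop
vertex 2.023 1.212 -2.798
vertex 2.089 0.821 -2.092
vertex 2.067 0.404 -2.786
endloop
endfacet
facet normal 0.406 -0.323 0.855
outer loop
vertex 2.089 0.821 -2.092
vertex 1.353 0.786 -1.756
vertex 1.653 0.141 -2.142
endloop
endfacet
facet normal -0.702 -0.028 0.712
outer loop
vertex 1.353 0.786 -1.756
vertex 0.833 1.156 -2.254
vertex 0.877 0.348 -2.242
endloop
endfacet
facet normal -0.795 0.531 -0.294
outer loop
vertex 0.833 1.156 -2.254
vertex 1.247 1.419 -2.898
vertex 0.811 0.739 -2.948
endloop
endfacet
facet normal 0.255 0.581 -0.773
outer loop
vertex 1.247 1.419 -2.898
vertex 2.023 1.212 -2.798
vertex 1.547 0.774 -3.284
endloop
endfacet
facet normal 0.375 -0.917 -0.133
outer loop
vertex 1.318 0.111 -2.879
vertex 2.067 0.404 -2.786
vertex 1.653 0.141 -2.142
endloop
endfacet
facet normal -0.274 -0.948 0.163
outer loop
vertex 1.318 0.111 -2.879
vertex 1.653 0.141 -2.142
vertex 0.877 0.348 -2.242
endloop
endfacet
facet normal -0.733 -0.622 -0.276
outer loop
vertex 1.318 0.111 -2.879
vertex 0.877 0.348 -2.242
vertex 0.811 0.739 -2.948
endloop
endfacet
facet normal -0.367 -0.389 -0.845
outer loop
vertex 1.318 0.111 -2.879
vertex 0.811 0.739 -2.948
vertex 1.547 0.774 -3.284
endloop
endfacet
facet normal 0.318 -0.572 -0.756
outer loop
vertex 1.318 0.111 -2.879
vertex 1.547 0.774 -3.284
vertex 2.067 0.404 -2.786
endloop
endfacet
facet normal 0.795 -0.531 0.294
outer loop
vertex 1.653 0.141 -2.142
vertex 2.067 0.404 -2.786
vertex 2.089 0.821 -2.092
endloop
endfacet
facet normal -0.255 -0.581 0.773
outer loop
vertex 0.877 0.348 -2.242
vertex 1.653 0.141 -2.142
vertex 1.353 0.786 -1.756
endloop
endfacet
facet normal -0.997 -0.053 0.064
outer loop
vertex 0.811 0.739 -2.948
vertex 0.877 0.348 -2.242
vertex 0.833 1.156 -2.254
endloop
endfacet
facet normal -0.406 0.323 -0.855
outer loop
vertex 1.547 0.774 -3.284
vertex 0.811 0.739 -2.948
vertex 1.247 1.419 -2.898
endloop
endfacet
facet normal 0.702 0.028 -0.712
outer loop
vertex 2.067 0.404 -2.786
vertex 1.547 0.774 -3.284
vertex 2.023 1.212 -2.798
endloop
endfacet

endsolid


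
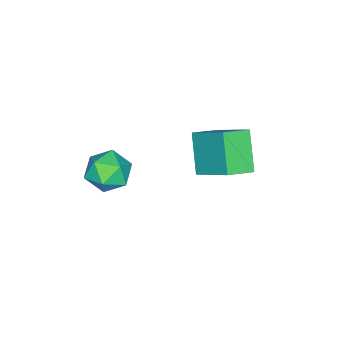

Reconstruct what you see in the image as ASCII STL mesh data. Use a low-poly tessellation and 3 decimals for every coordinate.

solid 
facet normal -0.946 0.083 0.314
outer loop
vertex 0.928 0.041 -2.67
vertex 1.252 0.219 -1.742
vertex 1.108 0.978 -2.375
endloop
endfacet
facet normal -0.885 0.286 -0.367
outer loop
vertex 0.928 0.041 -2.67
vertex 1.108 0.978 -2.375
vertex 1.389 0.679 -3.286
endloop
endfacet
facet normal -0.622 -0.263 -0.738
outer loop
vertex 0.928 0.041 -2.67
vertex 1.389 0.679 -3.286
vertex 1.706 -0.266 -3.216
endloop
endfacet
facet normal -0.518 -0.806 -0.286
outer loop
vertex 0.928 0.041 -2.67
vertex 1.706 -0.266 -3.216
vertex 1.622 -0.55 -2.262
endloop
endfacet
facet normal -0.719 -0.592 0.364
outer loop
vertex 0.928 0.041 -2.67
vertex 1.622 -0.55 -2.262
vertex 1.252 0.219 -1.742
endloop
endfacet
facet normal -0.412 0.820 -0.396
outer loop
vertex 1.389 0.679 -3.286
vertex 1.108 0.978 -2.375
vertex 1.998 1.25 -2.738
endloop
endfacet
facet normal -0.510 0.492 0.706
outer loop
vertex 1.108 0.978 -2.375
vertex 1.252 0.219 -1.742
vertex 1.914 0.966 -1.784
endloop
endfacet
facet normal -0.144 -0.601 0.786
outer loop
vertex 1.252 0.219 -1.742
vertex 1.622 -0.55 -2.262
vertex 2.231 0.021 -1.714
endloop
endfacet
facet normal 0.181 -0.947 -0.266
outer loop
vertex 1.622 -0.55 -2.262
vertex 1.706 -0.266 -3.216
vertex 2.512 -0.278 -2.625
endloop
endfacet
facet normal 0.015 -0.069 -0.998
outer loop
vertex 1.706 -0.266 -3.216
vertex 1.389 0.679 -3.286
vertex 2.368 0.481 -3.258
endloop
endfacet
facet normal 0.518 0.806 0.286
outer loop
vertex 2.692 0.659 -2.33
vertex 1.998 1.25 -2.738
vertex 1.914 0.966 -1.784
endloop
endfacet
facet normal 0.622 0.263 0.738
outer loop
vertex 2.692 0.659 -2.33
vertex 1.914 0.966 -1.784
vertex 2.231 0.021 -1.714
endloop
endfacet
facet normal 0.885 -0.286 0.367
outer loop
vertex 2.692 0.659 -2.33
vertex 2.231 0.021 -1.714
vertex 2.512 -0.278 -2.625
endloop
endfacet
facet normal 0.946 -0.083 -0.314
outer loop
vertex 2.692 0.659 -2.33
vertex 2.512 -0.278 -2.625
vertex 2.368 0.481 -3.258
endloop
endfacet
facet normal 0.719 0.592 -0.364
outer loop
vertex 2.692 0.659 -2.33
vertex 2.368 0.481 -3.258
vertex 1.998 1.25 -2.738
endloop
endfacet
facet normal -0.181 0.947 0.266
outer loop
vertex 1.914 0.966 -1.784
vertex 1.998 1.25 -2.738
vertex 1.108 0.978 -2.375
endloop
endfacet
facet normal -0.015 0.069 0.998
outer loop
vertex 2.231 0.021 -1.714
vertex 1.914 0.966 -1.784
vertex 1.252 0.219 -1.742
endloop
endfacet
facet normal 0.412 -0.820 0.396
outer loop
vertex 2.512 -0.278 -2.625
vertex 2.231 0.021 -1.714
vertex 1.622 -0.55 -2.262
endloop
endfacet
facet normal 0.510 -0.492 -0.706
outer loop
vertex 2.368 0.481 -3.258
vertex 2.512 -0.278 -2.625
vertex 1.706 -0.266 -3.216
endloop
endfacet
facet normal 0.144 0.601 -0.786
outer loop
vertex 1.998 1.25 -2.738
vertex 2.368 0.481 -3.258
vertex 1.389 0.679 -3.286
endloop
endfacet
facet normal -0.560 -0.422 0.713
outer loop
vertex -2.264 3.011 -2.393
vertex -3.283 3.637 -2.822
vertex -2.707 1.397 -3.695
endloop
endfacet
facet normal 0.802 -0.493 0.338
outer loop
vertex -1.637 2.203 -5.058
vertex -2.264 3.011 -2.393
vertex -2.707 1.397 -3.695
endloop
endfacet
facet normal -0.560 -0.422 0.713
outer loop
vertex -2.707 1.397 -3.695
vertex -3.283 3.637 -2.822
vertex -3.725 2.023 -4.125
endloop
endfacet
facet normal -0.209 -0.761 -0.614
outer loop
vertex -3.725 2.023 -4.125
vertex -1.637 2.203 -5.058
vertex -2.707 1.397 -3.695
endloop
endfacet
facet normal 0.209 0.761 0.614
outer loop
vertex -2.264 3.011 -2.393
vertex -2.213 4.443 -4.185
vertex -3.283 3.637 -2.822
endloop
endfacet
facet normal 0.802 -0.493 0.338
outer loop
vertex -1.195 3.817 -3.755
vertex -2.264 3.011 -2.393
vertex -1.637 2.203 -5.058
endloop
endfacet
facet normal 0.209 0.761 0.614
outer loop
vertex -1.195 3.817 -3.755
vertex -2.213 4.443 -4.185
vertex -2.264 3.011 -2.393
endloop
endfacet
facet normal -0.802 0.493 -0.338
outer loop
vertex -3.283 3.637 -2.822
vertex -2.213 4.443 -4.185
vertex -3.725 2.023 -4.125
endloop
endfacet
facet normal -0.209 -0.761 -0.614
outer loop
vertex -2.656 2.829 -5.487
vertex -1.637 2.203 -5.058
vertex -3.725 2.023 -4.125
endloop
endfacet
facet normal -0.802 0.493 -0.338
outer loop
vertex -3.725 2.023 -4.125
vertex -2.213 4.443 -4.185
vertex -2.656 2.829 -5.487
endloop
endfacet
facet normal 0.560 0.422 -0.713
outer loop
vertex -2.656 2.829 -5.487
vertex -1.195 3.817 -3.755
vertex -1.637 2.203 -5.058
endloop
endfacet
facet normal 0.560 0.421 -0.713
outer loop
vertex -2.213 4.443 -4.185
vertex -1.195 3.817 -3.755
vertex -2.656 2.829 -5.487
endloop
endfacet

endsolid


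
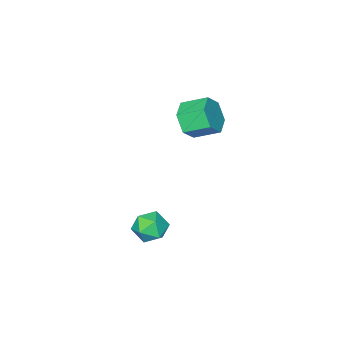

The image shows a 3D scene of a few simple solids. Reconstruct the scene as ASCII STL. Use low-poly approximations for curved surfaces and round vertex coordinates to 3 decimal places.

solid 
facet normal 0.499 -0.754 -0.427
outer loop
vertex -2.731 -2.02 2.58
vertex -3.393 -2.073 1.9
vertex -2.638 -1.508 1.785
endloop
endfacet
facet normal 0.860 0.377 0.343
outer loop
vertex -2.731 -2.02 2.58
vertex -2.638 -1.508 1.785
vertex -3.386 -1.033 3.139
endloop
endfacet
facet normal 0.861 0.376 0.343
outer loop
vertex -3.386 -1.033 3.139
vertex -2.638 -1.508 1.785
vertex -3.293 -0.521 2.345
endloop
endfacet
facet normal -0.500 0.753 0.427
outer loop
vertex -3.386 -1.033 3.139
vertex -3.293 -0.521 2.345
vertex -4.047 -1.087 2.46
endloop
endfacet
facet normal 0.499 -0.754 -0.427
outer loop
vertex -2.638 -1.508 1.785
vertex -3.393 -2.073 1.9
vertex -3.3 -1.561 1.105
endloop
endfacet
facet normal 0.515 0.655 -0.553
outer loop
vertex -2.638 -1.508 1.785
vertex -3.3 -1.561 1.105
vertex -3.293 -0.521 2.345
endloop
endfacet
facet normal 0.515 0.655 -0.553
outer loop
vertex -3.293 -0.521 2.345
vertex -3.3 -1.561 1.105
vertex -3.955 -0.574 1.665
endloop
endfacet
facet normal -0.500 0.753 0.428
outer loop
vertex -3.293 -0.521 2.345
vertex -3.955 -0.574 1.665
vertex -4.047 -1.087 2.46
endloop
endfacet
facet normal 0.500 -0.754 -0.427
outer loop
vertex -3.3 -1.561 1.105
vertex -3.393 -2.073 1.9
vertex -4.054 -2.127 1.221
endloop
endfacet
facet normal -0.347 0.278 -0.896
outer loop
vertex -3.3 -1.561 1.105
vertex -4.054 -2.127 1.221
vertex -3.955 -0.574 1.665
endloop
endfacet
facet normal -0.346 0.278 -0.896
outer loop
vertex -3.955 -0.574 1.665
vertex -4.054 -2.127 1.221
vertex -4.709 -1.14 1.78
endloop
endfacet
facet normal -0.500 0.753 0.428
outer loop
vertex -3.955 -0.574 1.665
vertex -4.709 -1.14 1.78
vertex -4.047 -1.087 2.46
endloop
endfacet
facet normal 0.500 -0.753 -0.427
outer loop
vertex -4.054 -2.127 1.221
vertex -3.393 -2.073 1.9
vertex -4.147 -2.639 2.015
endloop
endfacet
facet normal -0.860 -0.376 -0.344
outer loop
vertex -4.054 -2.127 1.221
vertex -4.147 -2.639 2.015
vertex -4.709 -1.14 1.78
endloop
endfacet
facet normal -0.861 -0.376 -0.343
outer loop
vertex -4.709 -1.14 1.78
vertex -4.147 -2.639 2.015
vertex -4.802 -1.652 2.575
endloop
endfacet
facet normal -0.499 0.754 0.427
outer loop
vertex -4.709 -1.14 1.78
vertex -4.802 -1.652 2.575
vertex -4.047 -1.087 2.46
endloop
endfacet
facet normal 0.500 -0.753 -0.428
outer loop
vertex -4.147 -2.639 2.015
vertex -3.393 -2.073 1.9
vertex -3.485 -2.586 2.695
endloop
endfacet
facet normal -0.515 -0.655 0.553
outer loop
vertex -4.147 -2.639 2.015
vertex -3.485 -2.586 2.695
vertex -4.802 -1.652 2.575
endloop
endfacet
facet normal -0.515 -0.655 0.553
outer loop
vertex -4.802 -1.652 2.575
vertex -3.485 -2.586 2.695
vertex -4.14 -1.599 3.255
endloop
endfacet
facet normal -0.499 0.754 0.427
outer loop
vertex -4.802 -1.652 2.575
vertex -4.14 -1.599 3.255
vertex -4.047 -1.087 2.46
endloop
endfacet
facet normal 0.500 -0.753 -0.428
outer loop
vertex -3.485 -2.586 2.695
vertex -3.393 -2.073 1.9
vertex -2.731 -2.02 2.58
endloop
endfacet
facet normal 0.346 -0.279 0.896
outer loop
vertex -3.485 -2.586 2.695
vertex -2.731 -2.02 2.58
vertex -4.14 -1.599 3.255
endloop
endfacet
facet normal 0.346 -0.278 0.896
outer loop
vertex -4.14 -1.599 3.255
vertex -2.731 -2.02 2.58
vertex -3.386 -1.033 3.139
endloop
endfacet
facet normal -0.500 0.754 0.427
outer loop
vertex -4.14 -1.599 3.255
vertex -3.386 -1.033 3.139
vertex -4.047 -1.087 2.46
endloop
endfacet
facet normal -0.867 0.361 -0.344
outer loop
vertex -0.939 -0.92 -3.833
vertex -1.378 -1.523 -3.359
vertex -1.19 -0.735 -3.007
endloop
endfacet
facet normal -0.374 0.875 -0.309
outer loop
vertex -0.939 -0.92 -3.833
vertex -1.19 -0.735 -3.007
vertex -0.389 -0.493 -3.29
endloop
endfacet
facet normal 0.181 0.676 -0.714
outer loop
vertex -0.939 -0.92 -3.833
vertex -0.389 -0.493 -3.29
vertex -0.082 -1.132 -3.817
endloop
endfacet
facet normal 0.029 0.040 -0.999
outer loop
vertex -0.939 -0.92 -3.833
vertex -0.082 -1.132 -3.817
vertex -0.693 -1.768 -3.86
endloop
endfacet
facet normal -0.619 -0.155 -0.770
outer loop
vertex -0.939 -0.92 -3.833
vertex -0.693 -1.768 -3.86
vertex -1.378 -1.523 -3.359
endloop
endfacet
facet normal -0.148 0.919 0.367
outer loop
vertex -0.389 -0.493 -3.29
vertex -1.19 -0.735 -3.007
vertex -0.487 -0.832 -2.48
endloop
endfacet
facet normal -0.946 0.087 0.311
outer loop
vertex -1.19 -0.735 -3.007
vertex -1.378 -1.523 -3.359
vertex -1.098 -1.468 -2.523
endloop
endfacet
facet normal -0.545 -0.748 -0.379
outer loop
vertex -1.378 -1.523 -3.359
vertex -0.693 -1.768 -3.86
vertex -0.791 -2.107 -3.05
endloop
endfacet
facet normal 0.502 -0.432 -0.749
outer loop
vertex -0.693 -1.768 -3.86
vertex -0.082 -1.132 -3.817
vertex 0.01 -1.865 -3.333
endloop
endfacet
facet normal 0.747 0.598 -0.290
outer loop
vertex -0.082 -1.132 -3.817
vertex -0.389 -0.493 -3.29
vertex 0.198 -1.077 -2.981
endloop
endfacet
facet normal -0.029 -0.040 0.999
outer loop
vertex -0.241 -1.68 -2.507
vertex -0.487 -0.832 -2.48
vertex -1.098 -1.468 -2.523
endloop
endfacet
facet normal -0.181 -0.676 0.714
outer loop
vertex -0.241 -1.68 -2.507
vertex -1.098 -1.468 -2.523
vertex -0.791 -2.107 -3.05
endloop
endfacet
facet normal 0.374 -0.875 0.309
outer loop
vertex -0.241 -1.68 -2.507
vertex -0.791 -2.107 -3.05
vertex 0.01 -1.865 -3.333
endloop
endfacet
facet normal 0.867 -0.361 0.344
outer loop
vertex -0.241 -1.68 -2.507
vertex 0.01 -1.865 -3.333
vertex 0.198 -1.077 -2.981
endloop
endfacet
facet normal 0.619 0.155 0.770
outer loop
vertex -0.241 -1.68 -2.507
vertex 0.198 -1.077 -2.981
vertex -0.487 -0.832 -2.48
endloop
endfacet
facet normal -0.502 0.432 0.749
outer loop
vertex -1.098 -1.468 -2.523
vertex -0.487 -0.832 -2.48
vertex -1.19 -0.735 -3.007
endloop
endfacet
facet normal -0.747 -0.598 0.290
outer loop
vertex -0.791 -2.107 -3.05
vertex -1.098 -1.468 -2.523
vertex -1.378 -1.523 -3.359
endloop
endfacet
facet normal 0.148 -0.919 -0.367
outer loop
vertex 0.01 -1.865 -3.333
vertex -0.791 -2.107 -3.05
vertex -0.693 -1.768 -3.86
endloop
endfacet
facet normal 0.946 -0.087 -0.311
outer loop
vertex 0.198 -1.077 -2.981
vertex 0.01 -1.865 -3.333
vertex -0.082 -1.132 -3.817
endloop
endfacet
facet normal 0.545 0.748 0.379
outer loop
vertex -0.487 -0.832 -2.48
vertex 0.198 -1.077 -2.981
vertex -0.389 -0.493 -3.29
endloop
endfacet

endsolid


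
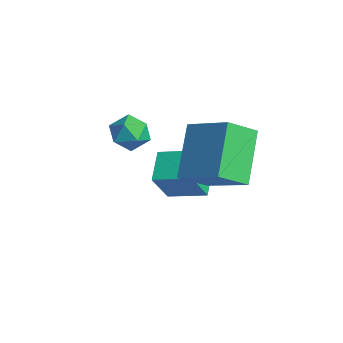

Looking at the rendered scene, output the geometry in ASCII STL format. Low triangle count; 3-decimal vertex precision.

solid 
facet normal 0.091 0.156 0.984
outer loop
vertex -1.704 -2.725 1.011
vertex -2.371 -3.017 1.119
vertex -1.774 -3.448 1.132
endloop
endfacet
facet normal 0.728 0.044 0.684
outer loop
vertex -1.704 -2.725 1.011
vertex -1.774 -3.448 1.132
vertex -1.306 -3.204 0.618
endloop
endfacet
facet normal 0.824 0.538 0.178
outer loop
vertex -1.704 -2.725 1.011
vertex -1.306 -3.204 0.618
vertex -1.614 -2.623 0.287
endloop
endfacet
facet normal 0.246 0.955 0.165
outer loop
vertex -1.704 -2.725 1.011
vertex -1.614 -2.623 0.287
vertex -2.272 -2.507 0.597
endloop
endfacet
facet normal -0.207 0.719 0.663
outer loop
vertex -1.704 -2.725 1.011
vertex -2.272 -2.507 0.597
vertex -2.371 -3.017 1.119
endloop
endfacet
facet normal 0.714 -0.596 0.367
outer loop
vertex -1.306 -3.204 0.618
vertex -1.774 -3.448 1.132
vertex -1.728 -3.793 0.483
endloop
endfacet
facet normal -0.318 -0.414 0.853
outer loop
vertex -1.774 -3.448 1.132
vertex -2.371 -3.017 1.119
vertex -2.386 -3.677 0.793
endloop
endfacet
facet normal -0.801 0.497 0.334
outer loop
vertex -2.371 -3.017 1.119
vertex -2.272 -2.507 0.597
vertex -2.694 -3.096 0.462
endloop
endfacet
facet normal -0.067 0.879 -0.472
outer loop
vertex -2.272 -2.507 0.597
vertex -1.614 -2.623 0.287
vertex -2.226 -2.852 -0.052
endloop
endfacet
facet normal 0.869 0.203 -0.452
outer loop
vertex -1.614 -2.623 0.287
vertex -1.306 -3.204 0.618
vertex -1.629 -3.283 -0.039
endloop
endfacet
facet normal -0.246 -0.955 -0.165
outer loop
vertex -2.296 -3.575 0.069
vertex -1.728 -3.793 0.483
vertex -2.386 -3.677 0.793
endloop
endfacet
facet normal -0.824 -0.538 -0.178
outer loop
vertex -2.296 -3.575 0.069
vertex -2.386 -3.677 0.793
vertex -2.694 -3.096 0.462
endloop
endfacet
facet normal -0.728 -0.044 -0.684
outer loop
vertex -2.296 -3.575 0.069
vertex -2.694 -3.096 0.462
vertex -2.226 -2.852 -0.052
endloop
endfacet
facet normal -0.091 -0.156 -0.984
outer loop
vertex -2.296 -3.575 0.069
vertex -2.226 -2.852 -0.052
vertex -1.629 -3.283 -0.039
endloop
endfacet
facet normal 0.207 -0.719 -0.663
outer loop
vertex -2.296 -3.575 0.069
vertex -1.629 -3.283 -0.039
vertex -1.728 -3.793 0.483
endloop
endfacet
facet normal 0.067 -0.879 0.472
outer loop
vertex -2.386 -3.677 0.793
vertex -1.728 -3.793 0.483
vertex -1.774 -3.448 1.132
endloop
endfacet
facet normal -0.869 -0.203 0.452
outer loop
vertex -2.694 -3.096 0.462
vertex -2.386 -3.677 0.793
vertex -2.371 -3.017 1.119
endloop
endfacet
facet normal -0.714 0.596 -0.367
outer loop
vertex -2.226 -2.852 -0.052
vertex -2.694 -3.096 0.462
vertex -2.272 -2.507 0.597
endloop
endfacet
facet normal 0.318 0.414 -0.853
outer loop
vertex -1.629 -3.283 -0.039
vertex -2.226 -2.852 -0.052
vertex -1.614 -2.623 0.287
endloop
endfacet
facet normal 0.801 -0.497 -0.334
outer loop
vertex -1.728 -3.793 0.483
vertex -1.629 -3.283 -0.039
vertex -1.306 -3.204 0.618
endloop
endfacet
facet normal -0.567 0.445 0.693
outer loop
vertex -2.12 -1.109 0.254
vertex -0.632 -0.458 1.053
vertex -2.19 -0.018 -0.503
endloop
endfacet
facet normal -0.822 -0.359 -0.442
outer loop
vertex -0.988 -0.962 -1.973
vertex -2.12 -1.109 0.254
vertex -2.19 -0.018 -0.503
endloop
endfacet
facet normal -0.567 0.445 0.693
outer loop
vertex -2.19 -0.018 -0.503
vertex -0.632 -0.458 1.053
vertex -0.702 0.633 0.295
endloop
endfacet
facet normal -0.053 0.820 -0.570
outer loop
vertex -0.702 0.633 0.295
vertex -0.988 -0.962 -1.973
vertex -2.19 -0.018 -0.503
endloop
endfacet
facet normal 0.053 -0.820 0.570
outer loop
vertex -2.12 -1.109 0.254
vertex 0.57 -1.402 -0.417
vertex -0.632 -0.458 1.053
endloop
endfacet
facet normal -0.822 -0.360 -0.442
outer loop
vertex -0.918 -2.053 -1.215
vertex -2.12 -1.109 0.254
vertex -0.988 -0.962 -1.973
endloop
endfacet
facet normal 0.053 -0.820 0.570
outer loop
vertex -0.918 -2.053 -1.215
vertex 0.57 -1.402 -0.417
vertex -2.12 -1.109 0.254
endloop
endfacet
facet normal 0.822 0.359 0.441
outer loop
vertex -0.632 -0.458 1.053
vertex 0.57 -1.402 -0.417
vertex -0.702 0.633 0.295
endloop
endfacet
facet normal -0.053 0.820 -0.570
outer loop
vertex 0.5 -0.311 -1.174
vertex -0.988 -0.962 -1.973
vertex -0.702 0.633 0.295
endloop
endfacet
facet normal 0.822 0.359 0.442
outer loop
vertex -0.702 0.633 0.295
vertex 0.57 -1.402 -0.417
vertex 0.5 -0.311 -1.174
endloop
endfacet
facet normal 0.567 -0.445 -0.693
outer loop
vertex 0.5 -0.311 -1.174
vertex -0.918 -2.053 -1.215
vertex -0.988 -0.962 -1.973
endloop
endfacet
facet normal 0.567 -0.445 -0.694
outer loop
vertex 0.57 -1.402 -0.417
vertex -0.918 -2.053 -1.215
vertex 0.5 -0.311 -1.174
endloop
endfacet
facet normal -0.722 0.511 0.466
outer loop
vertex -4.208 -1.16 -2.341
vertex -3.275 -0.163 -1.989
vertex -4.502 -0.447 -3.58
endloop
endfacet
facet normal -0.662 -0.707 -0.250
outer loop
vertex -3.585 -1.097 -4.171
vertex -4.208 -1.16 -2.341
vertex -4.502 -0.447 -3.58
endloop
endfacet
facet normal -0.722 0.511 0.466
outer loop
vertex -4.502 -0.447 -3.58
vertex -3.275 -0.163 -1.989
vertex -3.569 0.55 -3.228
endloop
endfacet
facet normal -0.201 0.488 -0.849
outer loop
vertex -3.569 0.55 -3.228
vertex -3.585 -1.097 -4.171
vertex -4.502 -0.447 -3.58
endloop
endfacet
facet normal 0.201 -0.488 0.849
outer loop
vertex -4.208 -1.16 -2.341
vertex -2.358 -0.813 -2.58
vertex -3.275 -0.163 -1.989
endloop
endfacet
facet normal -0.662 -0.707 -0.250
outer loop
vertex -3.291 -1.81 -2.932
vertex -4.208 -1.16 -2.341
vertex -3.585 -1.097 -4.171
endloop
endfacet
facet normal 0.201 -0.488 0.849
outer loop
vertex -3.291 -1.81 -2.932
vertex -2.358 -0.813 -2.58
vertex -4.208 -1.16 -2.341
endloop
endfacet
facet normal 0.662 0.707 0.250
outer loop
vertex -3.275 -0.163 -1.989
vertex -2.358 -0.813 -2.58
vertex -3.569 0.55 -3.228
endloop
endfacet
facet normal -0.201 0.488 -0.849
outer loop
vertex -2.652 -0.1 -3.819
vertex -3.585 -1.097 -4.171
vertex -3.569 0.55 -3.228
endloop
endfacet
facet normal 0.662 0.707 0.250
outer loop
vertex -3.569 0.55 -3.228
vertex -2.358 -0.813 -2.58
vertex -2.652 -0.1 -3.819
endloop
endfacet
facet normal 0.722 -0.511 -0.466
outer loop
vertex -2.652 -0.1 -3.819
vertex -3.291 -1.81 -2.932
vertex -3.585 -1.097 -4.171
endloop
endfacet
facet normal 0.722 -0.511 -0.466
outer loop
vertex -2.358 -0.813 -2.58
vertex -3.291 -1.81 -2.932
vertex -2.652 -0.1 -3.819
endloop
endfacet

endsolid


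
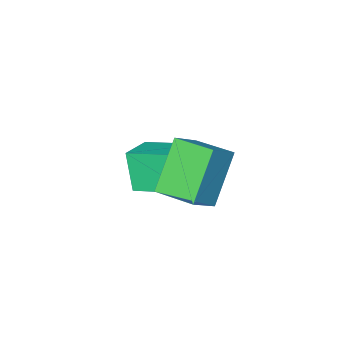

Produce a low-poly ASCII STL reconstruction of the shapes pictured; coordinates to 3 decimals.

solid 
facet normal -0.497 0.814 0.299
outer loop
vertex -2.568 -3.266 -0.857
vertex -1.522 -2.738 -0.555
vertex -2.458 -2.688 -2.248
endloop
endfacet
facet normal -0.864 -0.437 -0.250
outer loop
vertex -1.398 -4.422 -2.885
vertex -2.568 -3.266 -0.857
vertex -2.458 -2.688 -2.248
endloop
endfacet
facet normal -0.498 0.814 0.299
outer loop
vertex -2.458 -2.688 -2.248
vertex -1.522 -2.738 -0.555
vertex -1.412 -2.16 -1.945
endloop
endfacet
facet normal 0.073 0.383 -0.921
outer loop
vertex -1.412 -2.16 -1.945
vertex -1.398 -4.422 -2.885
vertex -2.458 -2.688 -2.248
endloop
endfacet
facet normal -0.073 -0.383 0.921
outer loop
vertex -2.568 -3.266 -0.857
vertex -0.462 -4.472 -1.192
vertex -1.522 -2.738 -0.555
endloop
endfacet
facet normal -0.864 -0.436 -0.250
outer loop
vertex -1.508 -5.0 -1.495
vertex -2.568 -3.266 -0.857
vertex -1.398 -4.422 -2.885
endloop
endfacet
facet normal -0.073 -0.383 0.921
outer loop
vertex -1.508 -5.0 -1.495
vertex -0.462 -4.472 -1.192
vertex -2.568 -3.266 -0.857
endloop
endfacet
facet normal 0.864 0.437 0.250
outer loop
vertex -1.522 -2.738 -0.555
vertex -0.462 -4.472 -1.192
vertex -1.412 -2.16 -1.945
endloop
endfacet
facet normal 0.072 0.383 -0.921
outer loop
vertex -0.352 -3.894 -2.583
vertex -1.398 -4.422 -2.885
vertex -1.412 -2.16 -1.945
endloop
endfacet
facet normal 0.864 0.436 0.250
outer loop
vertex -1.412 -2.16 -1.945
vertex -0.462 -4.472 -1.192
vertex -0.352 -3.894 -2.583
endloop
endfacet
facet normal 0.497 -0.814 -0.299
outer loop
vertex -0.352 -3.894 -2.583
vertex -1.508 -5.0 -1.495
vertex -1.398 -4.422 -2.885
endloop
endfacet
facet normal 0.498 -0.814 -0.299
outer loop
vertex -0.462 -4.472 -1.192
vertex -1.508 -5.0 -1.495
vertex -0.352 -3.894 -2.583
endloop
endfacet
facet normal -0.538 -0.290 0.791
outer loop
vertex -0.563 -1.819 1.376
vertex -1.036 -0.47 1.548
vertex -1.486 -2.052 0.663
endloop
endfacet
facet normal 0.329 -0.937 -0.119
outer loop
vertex -0.404 -1.47 -0.928
vertex -0.563 -1.819 1.376
vertex -1.486 -2.052 0.663
endloop
endfacet
facet normal -0.539 -0.289 0.791
outer loop
vertex -1.486 -2.052 0.663
vertex -1.036 -0.47 1.548
vertex -1.959 -0.703 0.834
endloop
endfacet
facet normal -0.776 -0.196 -0.599
outer loop
vertex -1.959 -0.703 0.834
vertex -0.404 -1.47 -0.928
vertex -1.486 -2.052 0.663
endloop
endfacet
facet normal 0.776 0.196 0.599
outer loop
vertex -0.563 -1.819 1.376
vertex 0.046 0.112 -0.043
vertex -1.036 -0.47 1.548
endloop
endfacet
facet normal 0.329 -0.937 -0.119
outer loop
vertex 0.519 -1.237 -0.214
vertex -0.563 -1.819 1.376
vertex -0.404 -1.47 -0.928
endloop
endfacet
facet normal 0.776 0.196 0.600
outer loop
vertex 0.519 -1.237 -0.214
vertex 0.046 0.112 -0.043
vertex -0.563 -1.819 1.376
endloop
endfacet
facet normal -0.329 0.937 0.119
outer loop
vertex -1.036 -0.47 1.548
vertex 0.046 0.112 -0.043
vertex -1.959 -0.703 0.834
endloop
endfacet
facet normal -0.776 -0.196 -0.600
outer loop
vertex -0.877 -0.121 -0.756
vertex -0.404 -1.47 -0.928
vertex -1.959 -0.703 0.834
endloop
endfacet
facet normal -0.329 0.937 0.119
outer loop
vertex -1.959 -0.703 0.834
vertex 0.046 0.112 -0.043
vertex -0.877 -0.121 -0.756
endloop
endfacet
facet normal 0.539 0.290 -0.791
outer loop
vertex -0.877 -0.121 -0.756
vertex 0.519 -1.237 -0.214
vertex -0.404 -1.47 -0.928
endloop
endfacet
facet normal 0.538 0.289 -0.792
outer loop
vertex 0.046 0.112 -0.043
vertex 0.519 -1.237 -0.214
vertex -0.877 -0.121 -0.756
endloop
endfacet

endsolid


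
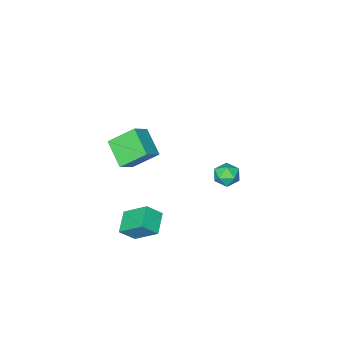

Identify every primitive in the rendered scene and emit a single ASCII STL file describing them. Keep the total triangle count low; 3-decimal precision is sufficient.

solid 
facet normal -0.582 0.519 0.626
outer loop
vertex 1.601 -4.032 3.896
vertex 2.722 -3.784 4.733
vertex 1.992 -2.375 2.884
endloop
endfacet
facet normal -0.789 -0.173 -0.589
outer loop
vertex 3.178 -3.436 1.607
vertex 1.601 -4.032 3.896
vertex 1.992 -2.375 2.884
endloop
endfacet
facet normal -0.582 0.520 0.626
outer loop
vertex 1.992 -2.375 2.884
vertex 2.722 -3.784 4.733
vertex 3.112 -2.128 3.72
endloop
endfacet
facet normal 0.197 0.836 -0.512
outer loop
vertex 3.112 -2.128 3.72
vertex 3.178 -3.436 1.607
vertex 1.992 -2.375 2.884
endloop
endfacet
facet normal -0.197 -0.836 0.512
outer loop
vertex 1.601 -4.032 3.896
vertex 3.908 -4.845 3.456
vertex 2.722 -3.784 4.733
endloop
endfacet
facet normal -0.789 -0.175 -0.589
outer loop
vertex 2.788 -5.092 2.62
vertex 1.601 -4.032 3.896
vertex 3.178 -3.436 1.607
endloop
endfacet
facet normal -0.197 -0.836 0.511
outer loop
vertex 2.788 -5.092 2.62
vertex 3.908 -4.845 3.456
vertex 1.601 -4.032 3.896
endloop
endfacet
facet normal 0.789 0.174 0.589
outer loop
vertex 2.722 -3.784 4.733
vertex 3.908 -4.845 3.456
vertex 3.112 -2.128 3.72
endloop
endfacet
facet normal 0.197 0.836 -0.512
outer loop
vertex 4.299 -3.188 2.444
vertex 3.178 -3.436 1.607
vertex 3.112 -2.128 3.72
endloop
endfacet
facet normal 0.789 0.174 0.589
outer loop
vertex 3.112 -2.128 3.72
vertex 3.908 -4.845 3.456
vertex 4.299 -3.188 2.444
endloop
endfacet
facet normal 0.582 -0.520 -0.625
outer loop
vertex 4.299 -3.188 2.444
vertex 2.788 -5.092 2.62
vertex 3.178 -3.436 1.607
endloop
endfacet
facet normal 0.582 -0.520 -0.626
outer loop
vertex 3.908 -4.845 3.456
vertex 2.788 -5.092 2.62
vertex 4.299 -3.188 2.444
endloop
endfacet
facet normal -0.934 0.339 -0.113
outer loop
vertex -4.235 -2.283 -3.282
vertex -4.568 -3.16 -3.157
vertex -4.451 -2.589 -2.412
endloop
endfacet
facet normal -0.513 0.842 0.169
outer loop
vertex -4.235 -2.283 -3.282
vertex -4.451 -2.589 -2.412
vertex -3.665 -2.082 -2.554
endloop
endfacet
facet normal 0.025 0.958 -0.284
outer loop
vertex -4.235 -2.283 -3.282
vertex -3.665 -2.082 -2.554
vertex -3.296 -2.339 -3.387
endloop
endfacet
facet normal -0.063 0.527 -0.847
outer loop
vertex -4.235 -2.283 -3.282
vertex -3.296 -2.339 -3.387
vertex -3.855 -3.006 -3.76
endloop
endfacet
facet normal -0.657 0.144 -0.740
outer loop
vertex -4.235 -2.283 -3.282
vertex -3.855 -3.006 -3.76
vertex -4.568 -3.16 -3.157
endloop
endfacet
facet normal -0.238 0.585 0.775
outer loop
vertex -3.665 -2.082 -2.554
vertex -4.451 -2.589 -2.412
vertex -3.645 -2.834 -1.98
endloop
endfacet
facet normal -0.920 -0.228 0.319
outer loop
vertex -4.451 -2.589 -2.412
vertex -4.568 -3.16 -3.157
vertex -4.204 -3.501 -2.353
endloop
endfacet
facet normal -0.471 -0.543 -0.695
outer loop
vertex -4.568 -3.16 -3.157
vertex -3.855 -3.006 -3.76
vertex -3.835 -3.758 -3.186
endloop
endfacet
facet normal 0.489 0.076 -0.869
outer loop
vertex -3.855 -3.006 -3.76
vertex -3.296 -2.339 -3.387
vertex -3.049 -3.251 -3.328
endloop
endfacet
facet normal 0.633 0.773 0.042
outer loop
vertex -3.296 -2.339 -3.387
vertex -3.665 -2.082 -2.554
vertex -2.932 -2.68 -2.583
endloop
endfacet
facet normal 0.063 -0.527 0.847
outer loop
vertex -3.265 -3.557 -2.458
vertex -3.645 -2.834 -1.98
vertex -4.204 -3.501 -2.353
endloop
endfacet
facet normal -0.025 -0.958 0.284
outer loop
vertex -3.265 -3.557 -2.458
vertex -4.204 -3.501 -2.353
vertex -3.835 -3.758 -3.186
endloop
endfacet
facet normal 0.513 -0.842 -0.169
outer loop
vertex -3.265 -3.557 -2.458
vertex -3.835 -3.758 -3.186
vertex -3.049 -3.251 -3.328
endloop
endfacet
facet normal 0.934 -0.339 0.113
outer loop
vertex -3.265 -3.557 -2.458
vertex -3.049 -3.251 -3.328
vertex -2.932 -2.68 -2.583
endloop
endfacet
facet normal 0.657 -0.144 0.740
outer loop
vertex -3.265 -3.557 -2.458
vertex -2.932 -2.68 -2.583
vertex -3.645 -2.834 -1.98
endloop
endfacet
facet normal -0.489 -0.076 0.869
outer loop
vertex -4.204 -3.501 -2.353
vertex -3.645 -2.834 -1.98
vertex -4.451 -2.589 -2.412
endloop
endfacet
facet normal -0.633 -0.773 -0.042
outer loop
vertex -3.835 -3.758 -3.186
vertex -4.204 -3.501 -2.353
vertex -4.568 -3.16 -3.157
endloop
endfacet
facet normal 0.238 -0.585 -0.775
outer loop
vertex -3.049 -3.251 -3.328
vertex -3.835 -3.758 -3.186
vertex -3.855 -3.006 -3.76
endloop
endfacet
facet normal 0.920 0.228 -0.319
outer loop
vertex -2.932 -2.68 -2.583
vertex -3.049 -3.251 -3.328
vertex -3.296 -2.339 -3.387
endloop
endfacet
facet normal 0.471 0.543 0.695
outer loop
vertex -3.645 -2.834 -1.98
vertex -2.932 -2.68 -2.583
vertex -3.665 -2.082 -2.554
endloop
endfacet
facet normal -0.702 -0.604 0.378
outer loop
vertex 2.916 -4.737 -3.931
vertex 2.326 -3.209 -2.586
vertex 2.058 -4.291 -4.814
endloop
endfacet
facet normal 0.279 -0.721 -0.635
outer loop
vertex 3.174 -3.331 -5.414
vertex 2.916 -4.737 -3.931
vertex 2.058 -4.291 -4.814
endloop
endfacet
facet normal -0.702 -0.604 0.378
outer loop
vertex 2.058 -4.291 -4.814
vertex 2.326 -3.209 -2.586
vertex 1.467 -2.763 -3.469
endloop
endfacet
facet normal -0.655 0.340 -0.674
outer loop
vertex 1.467 -2.763 -3.469
vertex 3.174 -3.331 -5.414
vertex 2.058 -4.291 -4.814
endloop
endfacet
facet normal 0.655 -0.340 0.674
outer loop
vertex 2.916 -4.737 -3.931
vertex 3.442 -2.249 -3.186
vertex 2.326 -3.209 -2.586
endloop
endfacet
facet normal 0.278 -0.721 -0.635
outer loop
vertex 4.033 -3.777 -4.531
vertex 2.916 -4.737 -3.931
vertex 3.174 -3.331 -5.414
endloop
endfacet
facet normal 0.655 -0.340 0.675
outer loop
vertex 4.033 -3.777 -4.531
vertex 3.442 -2.249 -3.186
vertex 2.916 -4.737 -3.931
endloop
endfacet
facet normal -0.279 0.721 0.635
outer loop
vertex 2.326 -3.209 -2.586
vertex 3.442 -2.249 -3.186
vertex 1.467 -2.763 -3.469
endloop
endfacet
facet normal -0.655 0.341 -0.674
outer loop
vertex 2.584 -1.803 -4.069
vertex 3.174 -3.331 -5.414
vertex 1.467 -2.763 -3.469
endloop
endfacet
facet normal -0.279 0.721 0.635
outer loop
vertex 1.467 -2.763 -3.469
vertex 3.442 -2.249 -3.186
vertex 2.584 -1.803 -4.069
endloop
endfacet
facet normal 0.702 0.604 -0.378
outer loop
vertex 2.584 -1.803 -4.069
vertex 4.033 -3.777 -4.531
vertex 3.174 -3.331 -5.414
endloop
endfacet
facet normal 0.702 0.604 -0.377
outer loop
vertex 3.442 -2.249 -3.186
vertex 4.033 -3.777 -4.531
vertex 2.584 -1.803 -4.069
endloop
endfacet

endsolid
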